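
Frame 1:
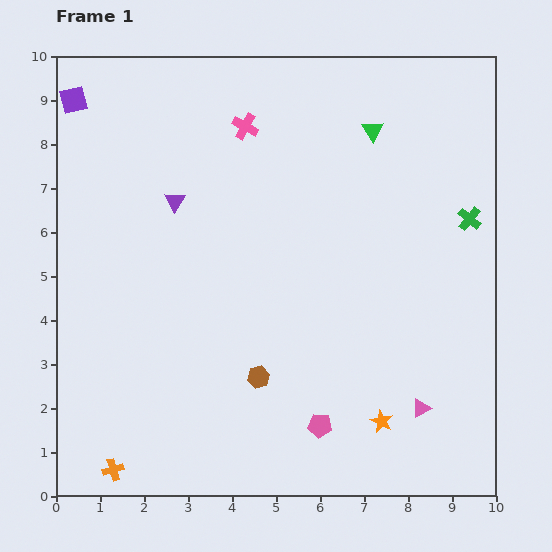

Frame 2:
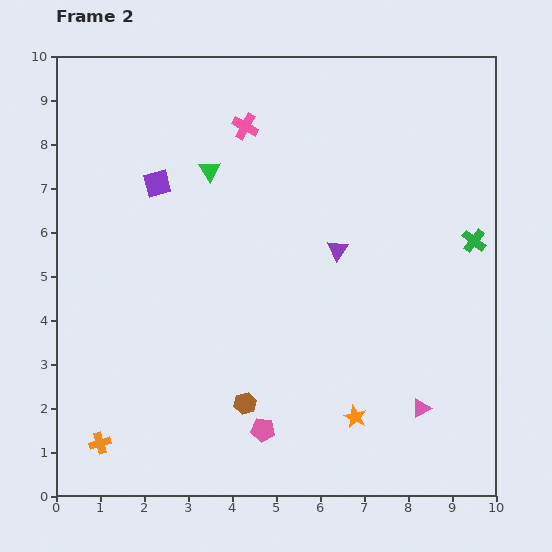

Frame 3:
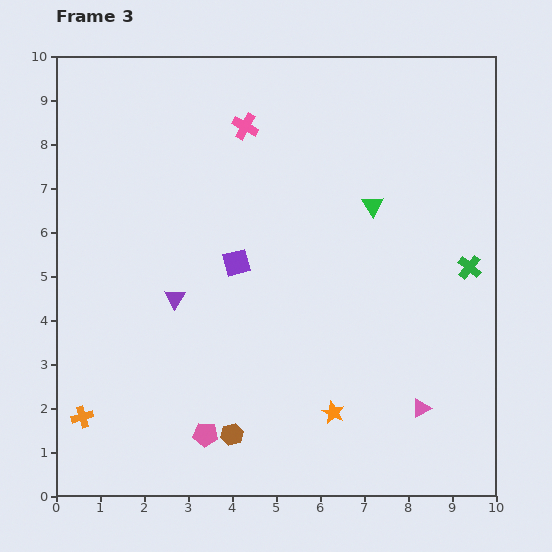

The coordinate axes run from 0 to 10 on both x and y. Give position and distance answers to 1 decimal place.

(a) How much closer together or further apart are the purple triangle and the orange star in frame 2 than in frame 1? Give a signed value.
-3.1

Distance in frame 1: 6.9. Distance in frame 2: 3.8.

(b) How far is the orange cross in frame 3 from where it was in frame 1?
1.4

The orange cross moved from (1.3, 0.6) to (0.6, 1.8), a distance of √(0.7² + 1.2²) ≈ 1.4.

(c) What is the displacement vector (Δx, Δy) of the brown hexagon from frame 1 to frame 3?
(-0.6, -1.3)

The brown hexagon was at (4.6, 2.7) in frame 1 and (4.0, 1.4) in frame 3.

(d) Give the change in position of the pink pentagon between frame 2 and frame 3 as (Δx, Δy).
(-1.3, -0.1)

The pink pentagon was at (4.7, 1.5) in frame 2 and (3.4, 1.4) in frame 3.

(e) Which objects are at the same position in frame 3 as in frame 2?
the pink cross, the pink triangle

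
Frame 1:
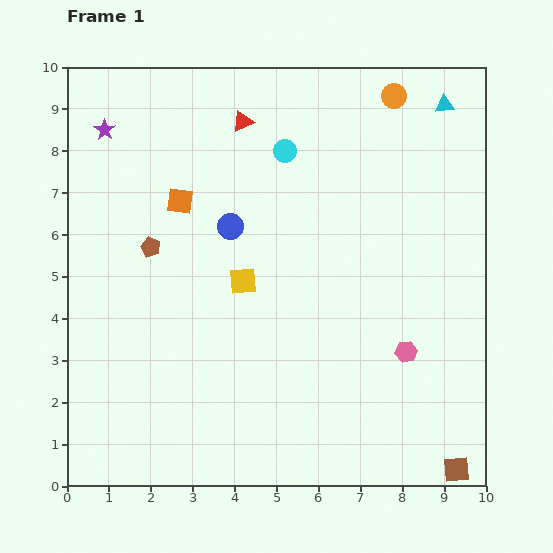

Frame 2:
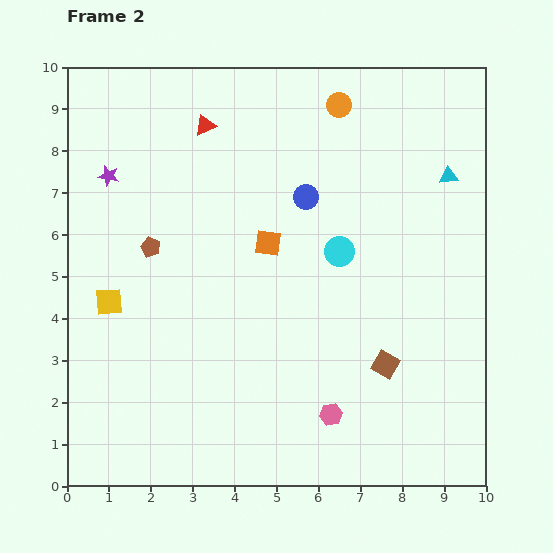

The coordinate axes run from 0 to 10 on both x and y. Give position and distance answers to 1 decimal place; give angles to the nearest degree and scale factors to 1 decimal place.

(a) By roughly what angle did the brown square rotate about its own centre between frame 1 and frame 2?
35° clockwise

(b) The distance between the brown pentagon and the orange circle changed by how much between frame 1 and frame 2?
-1.2

Distance in frame 1: 6.8. Distance in frame 2: 5.6.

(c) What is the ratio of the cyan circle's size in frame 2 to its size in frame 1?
1.3×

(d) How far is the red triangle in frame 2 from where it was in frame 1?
0.9

The red triangle moved from (4.2, 8.7) to (3.3, 8.6), a distance of √(0.9² + 0.1²) ≈ 0.9.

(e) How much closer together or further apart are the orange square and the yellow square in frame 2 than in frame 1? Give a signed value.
+1.6

Distance in frame 1: 2.4. Distance in frame 2: 4.0.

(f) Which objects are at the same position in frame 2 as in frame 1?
the brown pentagon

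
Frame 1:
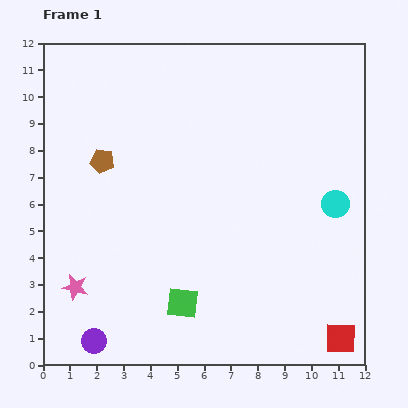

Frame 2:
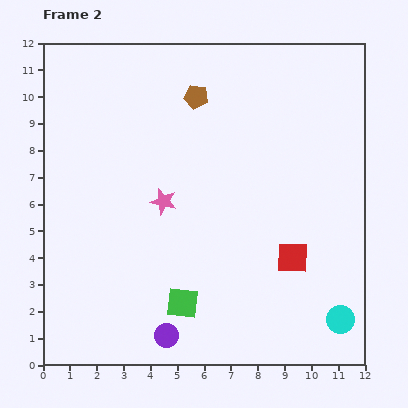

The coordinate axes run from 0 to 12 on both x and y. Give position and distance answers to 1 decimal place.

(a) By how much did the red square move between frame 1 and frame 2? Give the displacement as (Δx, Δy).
(-1.8, 3.0)

The red square was at (11.1, 1.0) in frame 1 and (9.3, 4.0) in frame 2.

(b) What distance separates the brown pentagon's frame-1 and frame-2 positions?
4.2

The brown pentagon moved from (2.2, 7.6) to (5.7, 10.0), a distance of √(3.5² + 2.4²) ≈ 4.2.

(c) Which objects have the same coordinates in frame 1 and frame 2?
the green square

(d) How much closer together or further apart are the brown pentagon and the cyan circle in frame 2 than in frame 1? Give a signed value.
+1.1

Distance in frame 1: 8.8. Distance in frame 2: 9.9.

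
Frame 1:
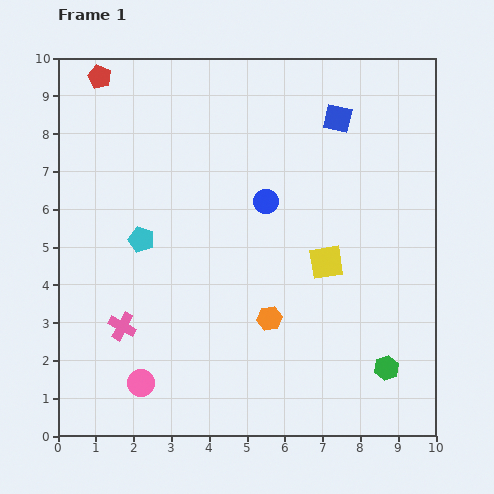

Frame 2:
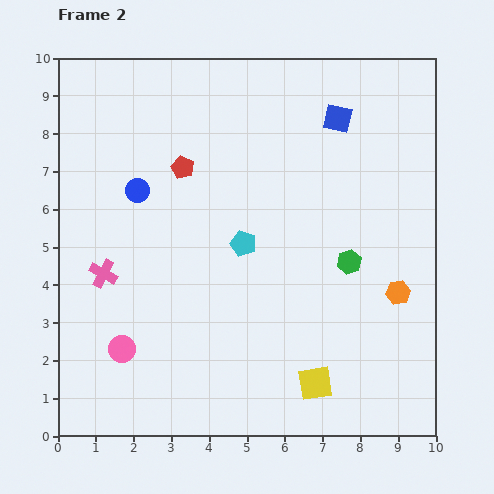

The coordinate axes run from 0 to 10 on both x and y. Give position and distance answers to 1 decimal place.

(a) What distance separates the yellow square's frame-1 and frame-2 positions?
3.2

The yellow square moved from (7.1, 4.6) to (6.8, 1.4), a distance of √(0.3² + 3.2²) ≈ 3.2.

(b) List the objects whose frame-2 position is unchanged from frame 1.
the blue square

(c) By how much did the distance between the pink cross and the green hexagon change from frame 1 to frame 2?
-0.6

Distance in frame 1: 7.1. Distance in frame 2: 6.5.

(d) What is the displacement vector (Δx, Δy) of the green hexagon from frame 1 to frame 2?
(-1.0, 2.8)

The green hexagon was at (8.7, 1.8) in frame 1 and (7.7, 4.6) in frame 2.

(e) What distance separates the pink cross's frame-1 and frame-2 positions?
1.5

The pink cross moved from (1.7, 2.9) to (1.2, 4.3), a distance of √(0.5² + 1.4²) ≈ 1.5.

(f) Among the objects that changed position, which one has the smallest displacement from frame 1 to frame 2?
the pink circle

(moved 1.0)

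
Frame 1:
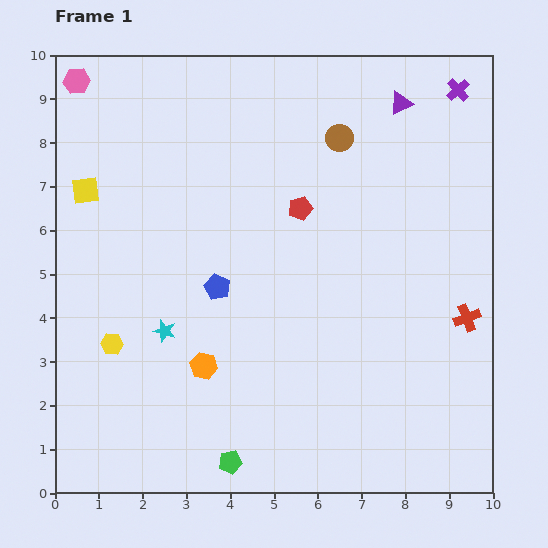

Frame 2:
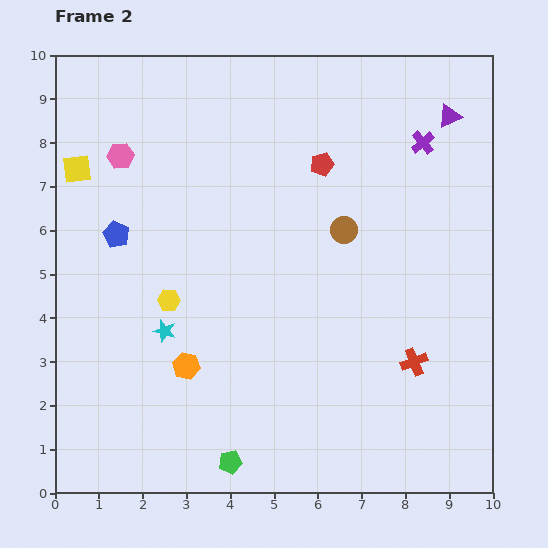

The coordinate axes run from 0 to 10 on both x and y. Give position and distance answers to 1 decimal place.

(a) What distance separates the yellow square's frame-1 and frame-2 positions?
0.5

The yellow square moved from (0.7, 6.9) to (0.5, 7.4), a distance of √(0.2² + 0.5²) ≈ 0.5.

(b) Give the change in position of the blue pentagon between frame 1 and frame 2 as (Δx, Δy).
(-2.3, 1.2)

The blue pentagon was at (3.7, 4.7) in frame 1 and (1.4, 5.9) in frame 2.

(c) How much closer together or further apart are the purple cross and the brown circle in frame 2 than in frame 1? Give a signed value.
-0.2

Distance in frame 1: 2.9. Distance in frame 2: 2.7.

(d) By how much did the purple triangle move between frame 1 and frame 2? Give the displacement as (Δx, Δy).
(1.1, -0.3)

The purple triangle was at (7.9, 8.9) in frame 1 and (9.0, 8.6) in frame 2.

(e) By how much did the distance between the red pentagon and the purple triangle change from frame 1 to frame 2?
-0.2

Distance in frame 1: 3.3. Distance in frame 2: 3.1.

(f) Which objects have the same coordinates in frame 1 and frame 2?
the green pentagon, the cyan star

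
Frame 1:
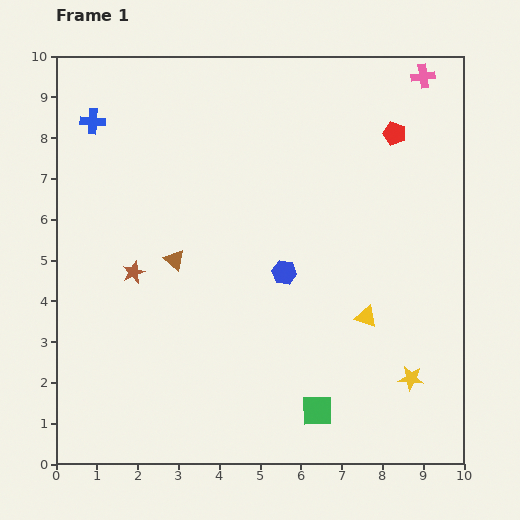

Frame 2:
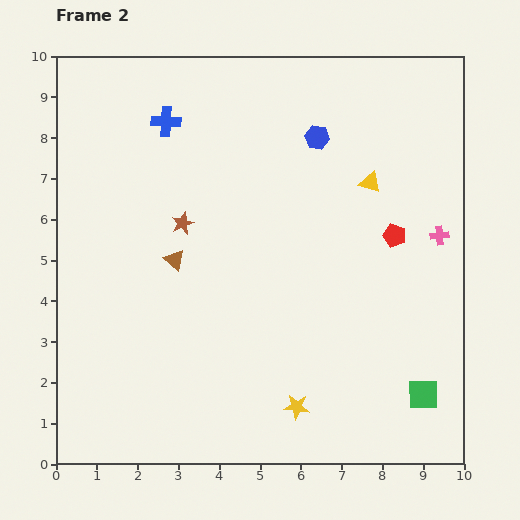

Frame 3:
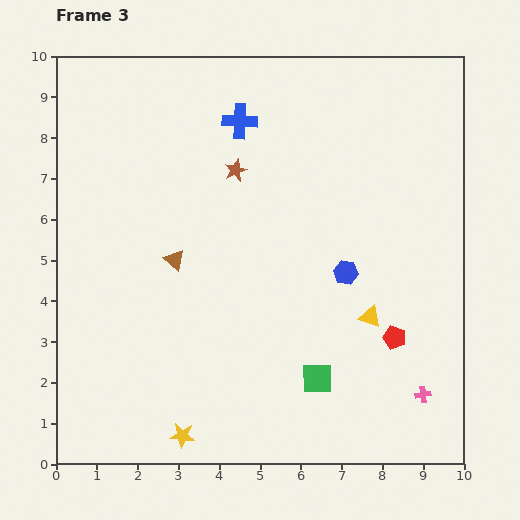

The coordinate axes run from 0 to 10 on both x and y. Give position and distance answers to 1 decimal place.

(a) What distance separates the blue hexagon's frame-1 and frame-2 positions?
3.4

The blue hexagon moved from (5.6, 4.7) to (6.4, 8.0), a distance of √(0.8² + 3.3²) ≈ 3.4.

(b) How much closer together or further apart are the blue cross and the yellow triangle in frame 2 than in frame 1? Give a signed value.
-3.0

Distance in frame 1: 8.2. Distance in frame 2: 5.2.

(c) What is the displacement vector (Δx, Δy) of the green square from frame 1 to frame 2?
(2.6, 0.4)

The green square was at (6.4, 1.3) in frame 1 and (9.0, 1.7) in frame 2.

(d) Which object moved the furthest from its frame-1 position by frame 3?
the pink cross

(moved 7.8; next 5.8)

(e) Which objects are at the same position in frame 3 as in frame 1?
the brown triangle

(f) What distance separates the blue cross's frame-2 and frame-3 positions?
1.8

The blue cross moved from (2.7, 8.4) to (4.5, 8.4), a distance of √(1.8² + 0.0²) ≈ 1.8.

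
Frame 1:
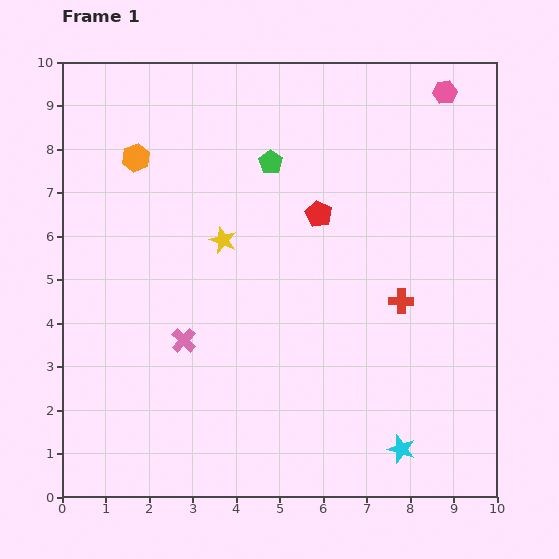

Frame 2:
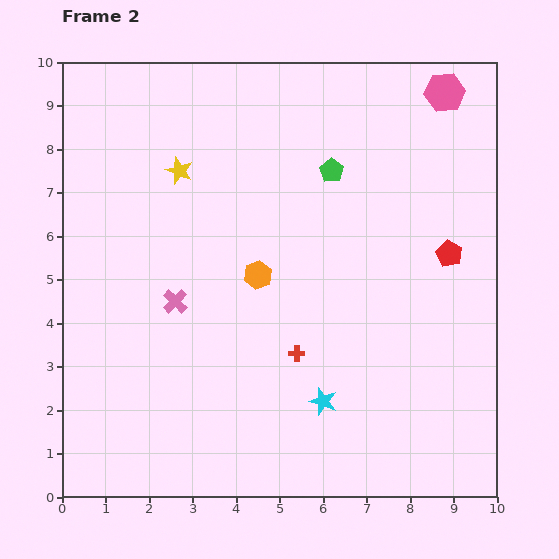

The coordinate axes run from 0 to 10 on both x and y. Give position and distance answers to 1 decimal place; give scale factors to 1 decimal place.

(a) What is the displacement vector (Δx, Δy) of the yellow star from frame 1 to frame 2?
(-1.0, 1.6)

The yellow star was at (3.7, 5.9) in frame 1 and (2.7, 7.5) in frame 2.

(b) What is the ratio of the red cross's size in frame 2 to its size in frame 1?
0.6×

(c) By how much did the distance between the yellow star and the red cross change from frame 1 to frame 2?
+0.7

Distance in frame 1: 4.3. Distance in frame 2: 5.0.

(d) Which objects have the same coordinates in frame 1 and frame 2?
the pink hexagon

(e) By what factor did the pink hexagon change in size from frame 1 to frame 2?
1.7×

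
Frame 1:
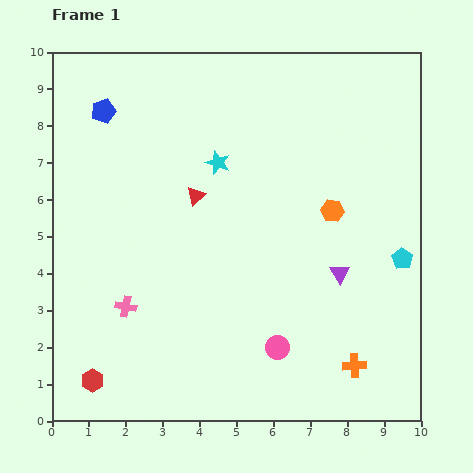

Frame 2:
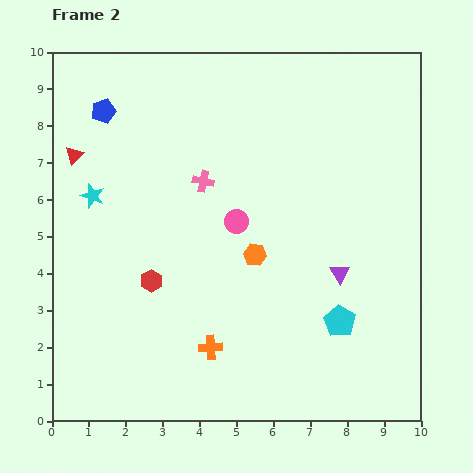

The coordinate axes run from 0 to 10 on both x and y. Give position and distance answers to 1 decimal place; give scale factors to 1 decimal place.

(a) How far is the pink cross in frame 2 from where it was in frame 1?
4.0

The pink cross moved from (2.0, 3.1) to (4.1, 6.5), a distance of √(2.1² + 3.4²) ≈ 4.0.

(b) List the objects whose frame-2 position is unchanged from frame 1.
the purple triangle, the blue pentagon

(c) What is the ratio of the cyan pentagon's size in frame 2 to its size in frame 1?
1.5×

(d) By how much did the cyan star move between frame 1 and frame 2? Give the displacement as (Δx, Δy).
(-3.4, -0.9)

The cyan star was at (4.5, 7.0) in frame 1 and (1.1, 6.1) in frame 2.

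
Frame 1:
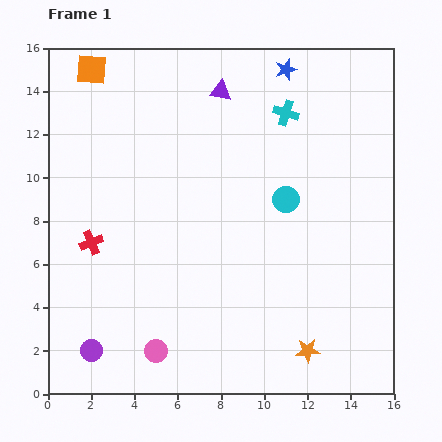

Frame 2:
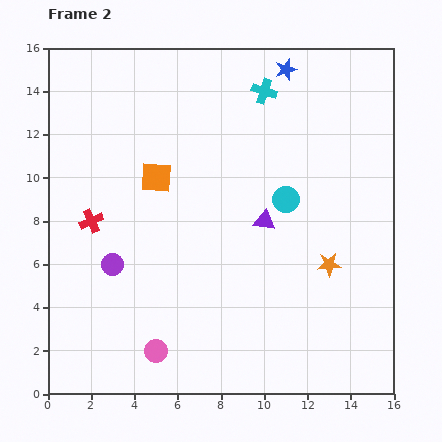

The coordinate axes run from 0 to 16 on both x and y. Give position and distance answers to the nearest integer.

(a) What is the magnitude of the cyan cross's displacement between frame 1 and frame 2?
1

The cyan cross moved from (11, 13) to (10, 14), a distance of √(1² + 1²) ≈ 1.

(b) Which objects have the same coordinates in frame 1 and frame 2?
the cyan circle, the pink circle, the blue star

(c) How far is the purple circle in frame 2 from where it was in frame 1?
4

The purple circle moved from (2, 2) to (3, 6), a distance of √(1² + 4²) ≈ 4.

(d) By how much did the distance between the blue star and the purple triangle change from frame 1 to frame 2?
+4

Distance in frame 1: 3. Distance in frame 2: 7.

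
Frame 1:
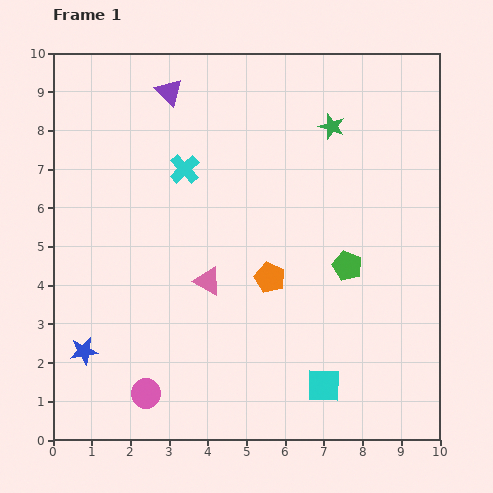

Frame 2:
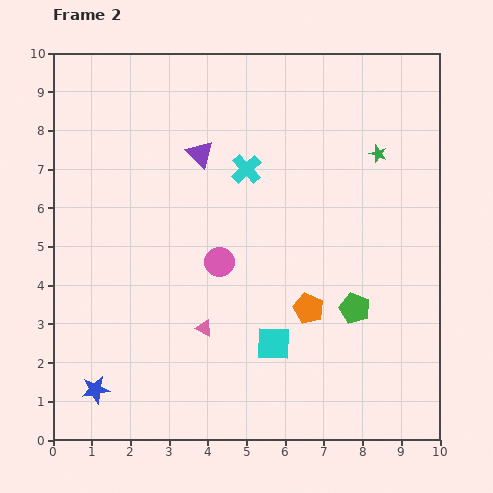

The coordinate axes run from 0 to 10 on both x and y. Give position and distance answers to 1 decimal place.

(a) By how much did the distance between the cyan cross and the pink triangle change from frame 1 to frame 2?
+1.2

Distance in frame 1: 3.0. Distance in frame 2: 4.2.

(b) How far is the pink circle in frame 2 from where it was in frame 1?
3.9

The pink circle moved from (2.4, 1.2) to (4.3, 4.6), a distance of √(1.9² + 3.4²) ≈ 3.9.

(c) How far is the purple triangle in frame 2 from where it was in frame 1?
1.8

The purple triangle moved from (3.0, 9.0) to (3.8, 7.4), a distance of √(0.8² + 1.6²) ≈ 1.8.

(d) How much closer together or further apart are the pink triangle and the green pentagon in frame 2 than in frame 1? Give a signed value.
+0.3

Distance in frame 1: 3.6. Distance in frame 2: 3.9.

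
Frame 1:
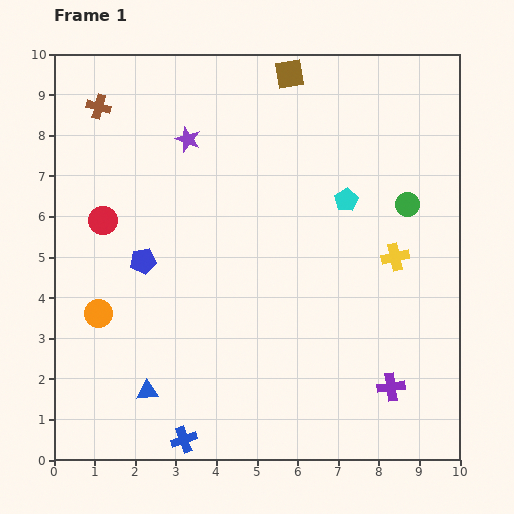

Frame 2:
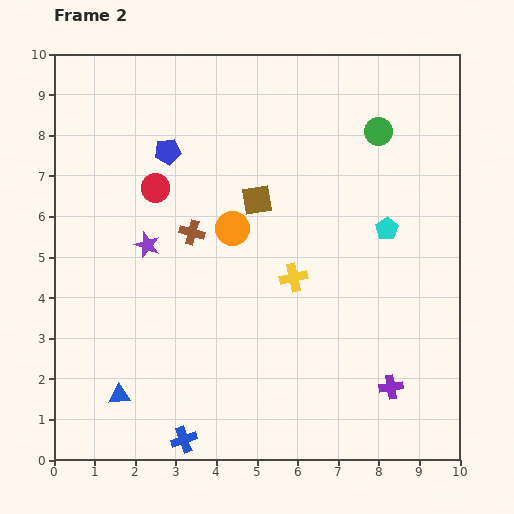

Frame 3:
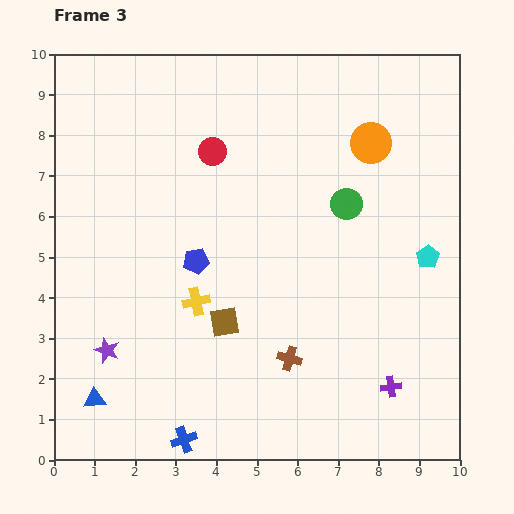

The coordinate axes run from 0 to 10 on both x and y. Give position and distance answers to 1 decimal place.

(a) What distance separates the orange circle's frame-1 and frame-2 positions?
3.9

The orange circle moved from (1.1, 3.6) to (4.4, 5.7), a distance of √(3.3² + 2.1²) ≈ 3.9.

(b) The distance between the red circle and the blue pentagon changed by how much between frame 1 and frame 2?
-0.5

Distance in frame 1: 1.4. Distance in frame 2: 0.9.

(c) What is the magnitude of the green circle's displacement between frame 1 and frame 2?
1.9

The green circle moved from (8.7, 6.3) to (8.0, 8.1), a distance of √(0.7² + 1.8²) ≈ 1.9.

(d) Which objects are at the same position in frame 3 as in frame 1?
the purple cross, the blue cross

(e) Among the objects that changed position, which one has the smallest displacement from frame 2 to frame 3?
the blue triangle

(moved 0.6)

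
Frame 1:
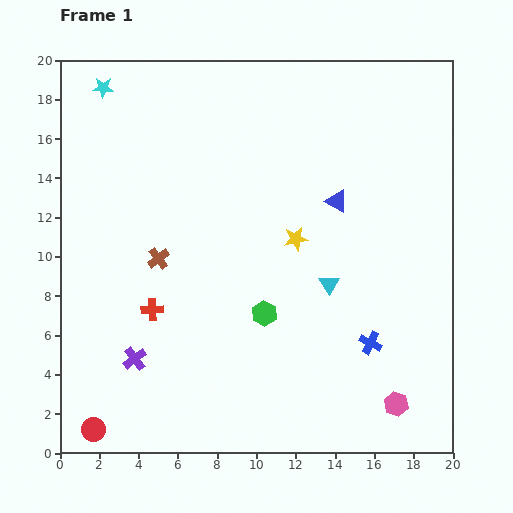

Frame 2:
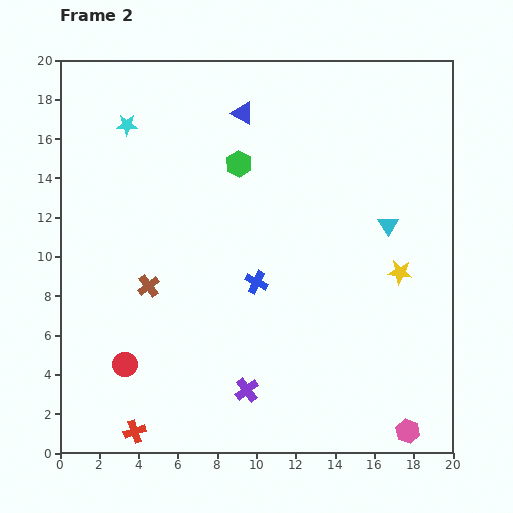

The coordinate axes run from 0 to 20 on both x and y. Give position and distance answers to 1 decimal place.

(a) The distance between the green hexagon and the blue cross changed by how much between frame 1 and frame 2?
+0.5

Distance in frame 1: 5.6. Distance in frame 2: 6.1.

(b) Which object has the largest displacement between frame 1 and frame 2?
the green hexagon

(moved 7.7; next 6.6)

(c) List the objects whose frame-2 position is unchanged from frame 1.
none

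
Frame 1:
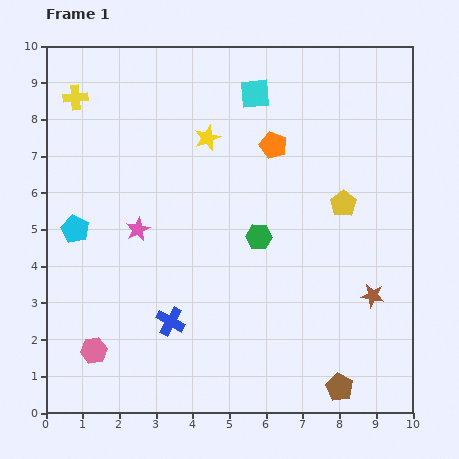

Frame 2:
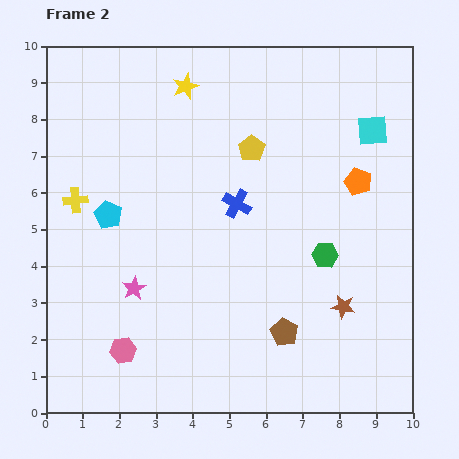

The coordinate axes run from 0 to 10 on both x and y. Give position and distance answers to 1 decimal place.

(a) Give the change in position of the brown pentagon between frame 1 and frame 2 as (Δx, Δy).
(-1.5, 1.5)

The brown pentagon was at (8.0, 0.7) in frame 1 and (6.5, 2.2) in frame 2.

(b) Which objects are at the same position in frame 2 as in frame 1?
none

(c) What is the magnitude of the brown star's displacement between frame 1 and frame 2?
0.9

The brown star moved from (8.9, 3.2) to (8.1, 2.9), a distance of √(0.8² + 0.3²) ≈ 0.9.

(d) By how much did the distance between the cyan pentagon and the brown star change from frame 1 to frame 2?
-1.4

Distance in frame 1: 8.3. Distance in frame 2: 6.9.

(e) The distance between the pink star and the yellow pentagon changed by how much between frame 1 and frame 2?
-0.6

Distance in frame 1: 5.6. Distance in frame 2: 5.0.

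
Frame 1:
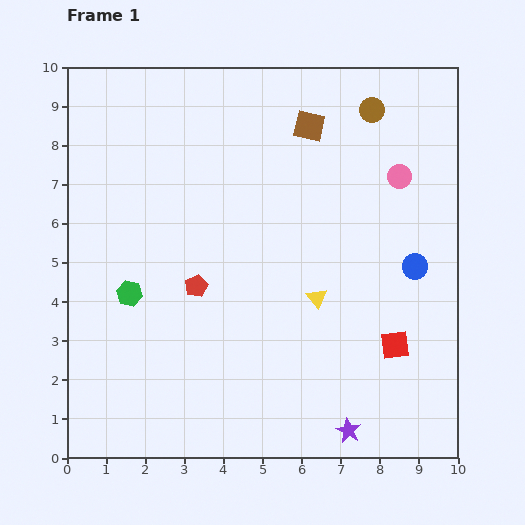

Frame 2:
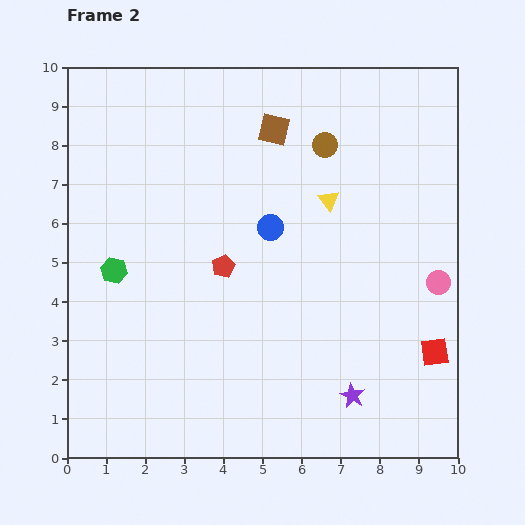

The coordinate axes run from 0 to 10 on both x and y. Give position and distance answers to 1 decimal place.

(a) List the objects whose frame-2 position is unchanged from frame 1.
none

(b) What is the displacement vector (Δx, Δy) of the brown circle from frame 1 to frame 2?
(-1.2, -0.9)

The brown circle was at (7.8, 8.9) in frame 1 and (6.6, 8.0) in frame 2.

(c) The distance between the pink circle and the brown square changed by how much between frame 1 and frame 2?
+3.1

Distance in frame 1: 2.6. Distance in frame 2: 5.7.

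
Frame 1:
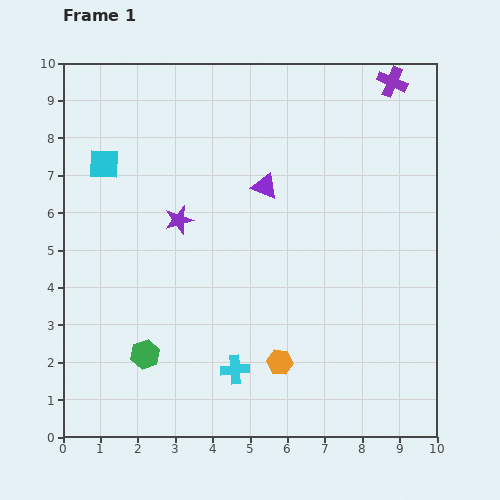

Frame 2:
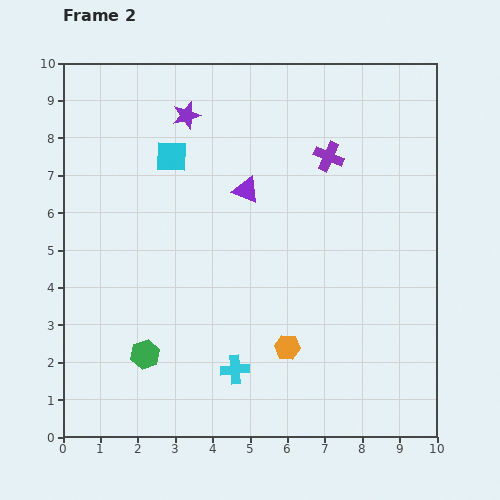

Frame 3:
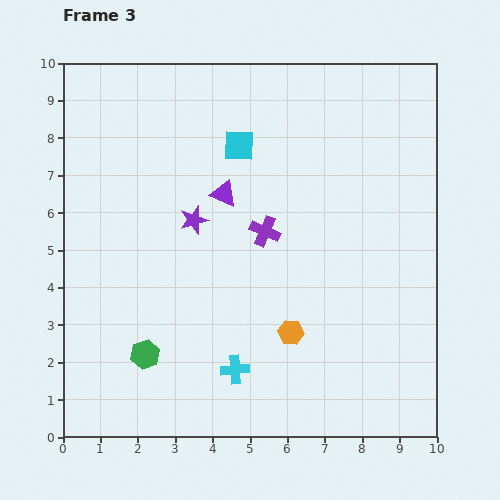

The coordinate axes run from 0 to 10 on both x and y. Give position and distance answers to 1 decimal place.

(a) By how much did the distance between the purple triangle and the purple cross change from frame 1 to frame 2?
-2.0

Distance in frame 1: 4.4. Distance in frame 2: 2.4.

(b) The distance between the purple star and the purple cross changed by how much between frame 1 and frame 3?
-4.9

Distance in frame 1: 6.8. Distance in frame 3: 1.9.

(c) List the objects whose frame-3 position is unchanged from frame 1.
the green hexagon, the cyan cross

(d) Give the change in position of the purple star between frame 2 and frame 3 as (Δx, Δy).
(0.2, -2.8)

The purple star was at (3.3, 8.6) in frame 2 and (3.5, 5.8) in frame 3.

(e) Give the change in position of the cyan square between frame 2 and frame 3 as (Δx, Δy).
(1.8, 0.3)

The cyan square was at (2.9, 7.5) in frame 2 and (4.7, 7.8) in frame 3.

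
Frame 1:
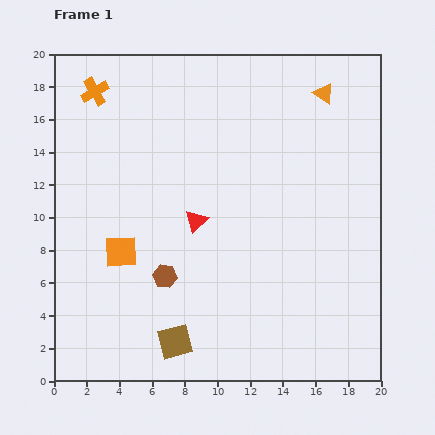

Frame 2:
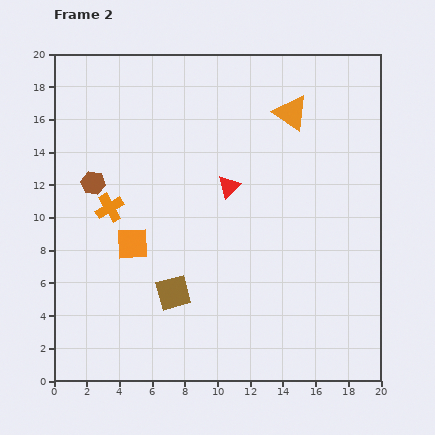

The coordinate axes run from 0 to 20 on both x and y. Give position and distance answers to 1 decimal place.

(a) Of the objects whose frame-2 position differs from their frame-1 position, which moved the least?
the orange square

(moved 0.9)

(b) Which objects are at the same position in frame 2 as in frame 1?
none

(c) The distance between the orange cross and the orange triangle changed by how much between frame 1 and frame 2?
-1.5

Distance in frame 1: 14.0. Distance in frame 2: 12.5.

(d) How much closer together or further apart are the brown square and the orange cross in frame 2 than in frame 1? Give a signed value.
-9.6

Distance in frame 1: 16.1. Distance in frame 2: 6.5.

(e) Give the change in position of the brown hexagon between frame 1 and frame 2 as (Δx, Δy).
(-4.4, 5.7)

The brown hexagon was at (6.8, 6.4) in frame 1 and (2.4, 12.1) in frame 2.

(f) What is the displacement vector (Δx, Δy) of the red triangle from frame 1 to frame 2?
(2.0, 2.1)

The red triangle was at (8.7, 9.8) in frame 1 and (10.7, 11.9) in frame 2.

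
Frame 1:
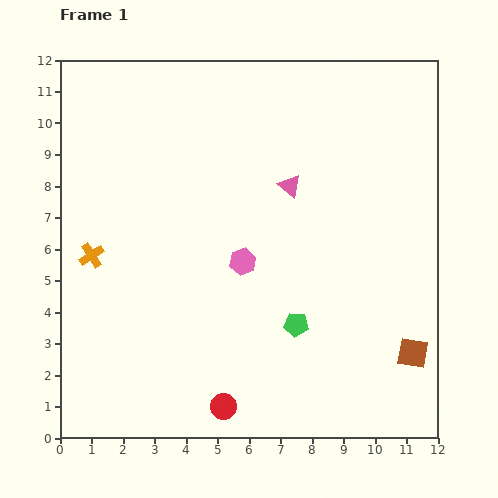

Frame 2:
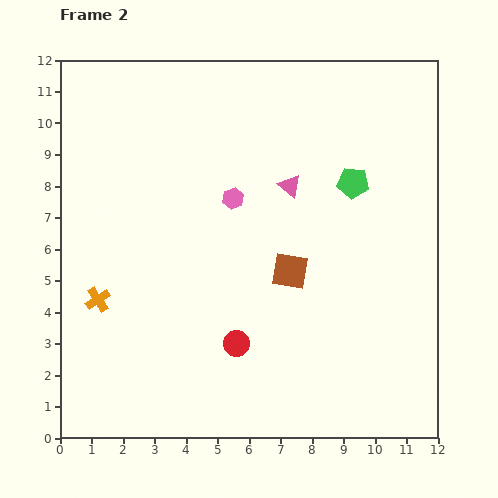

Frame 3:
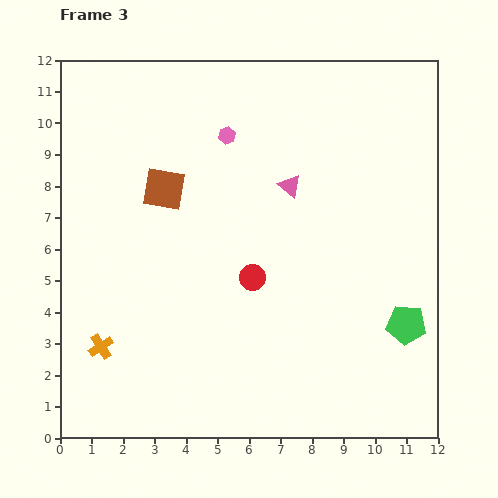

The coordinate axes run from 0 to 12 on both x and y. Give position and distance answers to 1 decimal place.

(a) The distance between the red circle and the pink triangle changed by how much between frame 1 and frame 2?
-2.0

Distance in frame 1: 7.3. Distance in frame 2: 5.3.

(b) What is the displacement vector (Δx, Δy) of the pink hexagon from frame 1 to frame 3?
(-0.5, 4.0)

The pink hexagon was at (5.8, 5.6) in frame 1 and (5.3, 9.6) in frame 3.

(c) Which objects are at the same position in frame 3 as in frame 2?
the pink triangle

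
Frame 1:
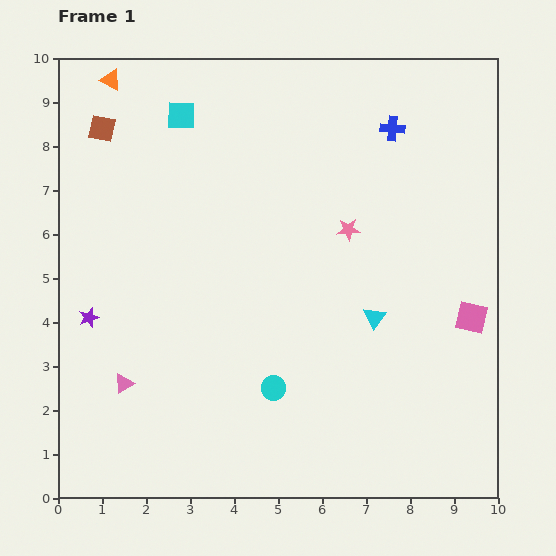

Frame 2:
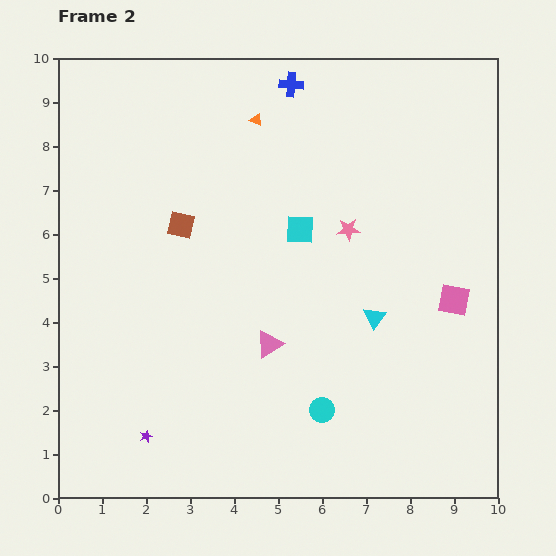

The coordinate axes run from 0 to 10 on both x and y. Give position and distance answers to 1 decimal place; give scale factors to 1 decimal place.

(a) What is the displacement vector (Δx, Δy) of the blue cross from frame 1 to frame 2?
(-2.3, 1.0)

The blue cross was at (7.6, 8.4) in frame 1 and (5.3, 9.4) in frame 2.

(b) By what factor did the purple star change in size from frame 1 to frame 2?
0.6×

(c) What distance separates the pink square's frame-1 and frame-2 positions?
0.6

The pink square moved from (9.4, 4.1) to (9.0, 4.5), a distance of √(0.4² + 0.4²) ≈ 0.6.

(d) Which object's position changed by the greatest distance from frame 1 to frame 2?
the cyan square

(moved 3.7; next 3.4)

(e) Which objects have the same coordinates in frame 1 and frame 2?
the pink star, the cyan triangle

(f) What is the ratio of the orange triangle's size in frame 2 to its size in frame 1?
0.6×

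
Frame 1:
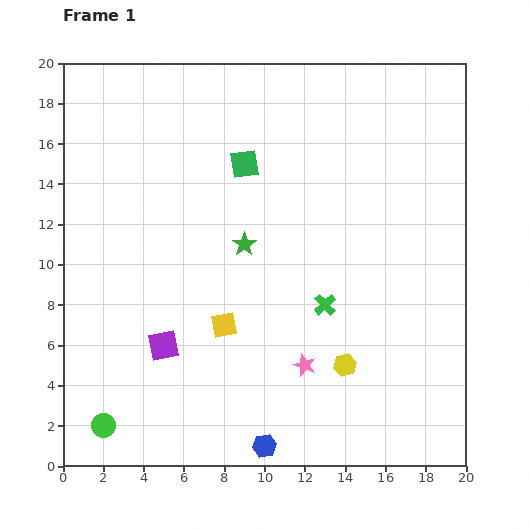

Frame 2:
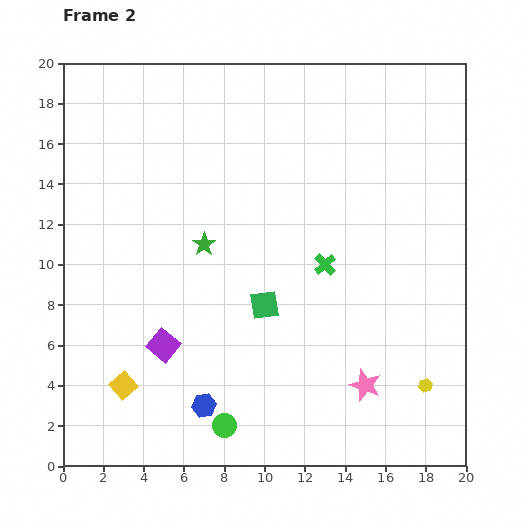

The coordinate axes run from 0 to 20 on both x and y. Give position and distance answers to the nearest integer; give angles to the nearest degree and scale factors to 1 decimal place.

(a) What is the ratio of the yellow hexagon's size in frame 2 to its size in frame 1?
0.6×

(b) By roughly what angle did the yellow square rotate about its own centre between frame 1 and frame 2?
31° counter-clockwise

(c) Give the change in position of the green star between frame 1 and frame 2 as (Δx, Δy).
(-2, 0)

The green star was at (9, 11) in frame 1 and (7, 11) in frame 2.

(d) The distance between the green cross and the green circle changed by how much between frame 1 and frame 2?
-4

Distance in frame 1: 13. Distance in frame 2: 9.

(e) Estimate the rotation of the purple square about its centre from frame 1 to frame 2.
39° counter-clockwise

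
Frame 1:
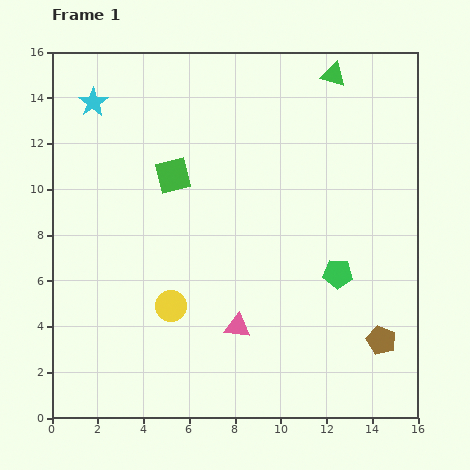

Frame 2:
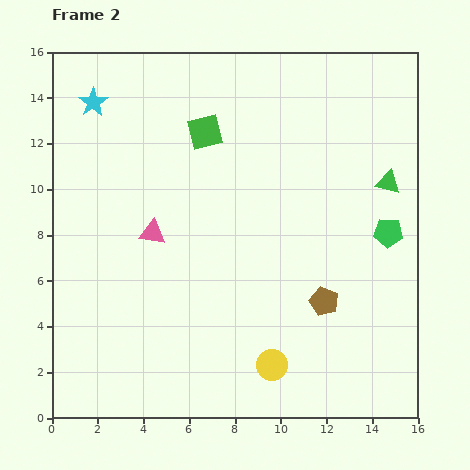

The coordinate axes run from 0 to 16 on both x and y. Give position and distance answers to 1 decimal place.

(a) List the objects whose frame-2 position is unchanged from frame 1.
the cyan star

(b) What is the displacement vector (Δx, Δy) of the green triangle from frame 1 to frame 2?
(2.4, -4.7)

The green triangle was at (12.3, 15.0) in frame 1 and (14.7, 10.3) in frame 2.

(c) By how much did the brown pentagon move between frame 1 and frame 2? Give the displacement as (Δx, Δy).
(-2.5, 1.7)

The brown pentagon was at (14.4, 3.4) in frame 1 and (11.9, 5.1) in frame 2.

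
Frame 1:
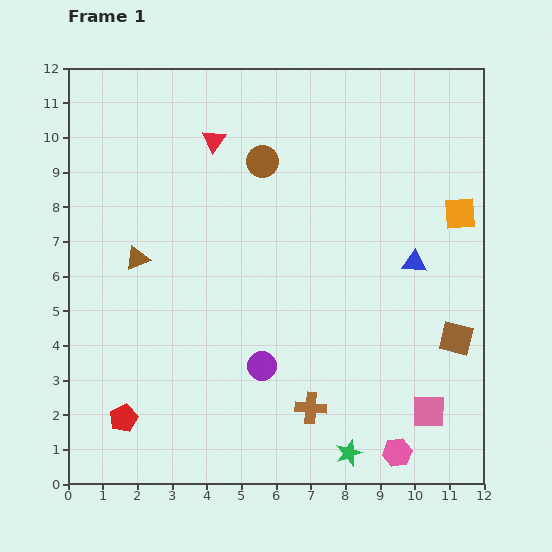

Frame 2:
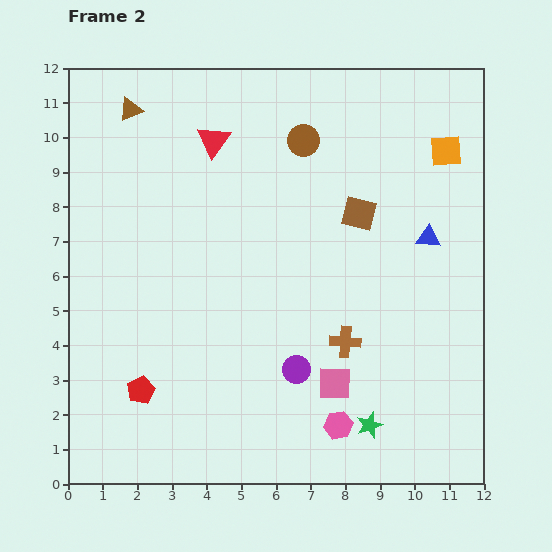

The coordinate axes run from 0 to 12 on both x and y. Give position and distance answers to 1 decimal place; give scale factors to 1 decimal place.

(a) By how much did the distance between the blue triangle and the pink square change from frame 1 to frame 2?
+0.7

Distance in frame 1: 4.3. Distance in frame 2: 5.0.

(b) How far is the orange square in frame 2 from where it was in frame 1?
1.8

The orange square moved from (11.3, 7.8) to (10.9, 9.6), a distance of √(0.4² + 1.8²) ≈ 1.8.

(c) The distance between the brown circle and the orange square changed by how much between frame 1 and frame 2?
-1.8

Distance in frame 1: 5.9. Distance in frame 2: 4.1.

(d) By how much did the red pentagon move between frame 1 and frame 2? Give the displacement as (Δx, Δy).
(0.5, 0.8)

The red pentagon was at (1.6, 1.9) in frame 1 and (2.1, 2.7) in frame 2.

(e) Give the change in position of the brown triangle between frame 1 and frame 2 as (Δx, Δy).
(-0.2, 4.3)

The brown triangle was at (2.0, 6.5) in frame 1 and (1.8, 10.8) in frame 2.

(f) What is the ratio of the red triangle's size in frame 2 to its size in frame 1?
1.4×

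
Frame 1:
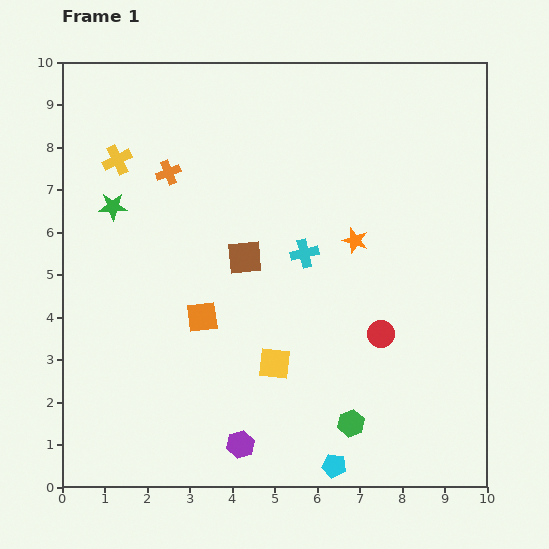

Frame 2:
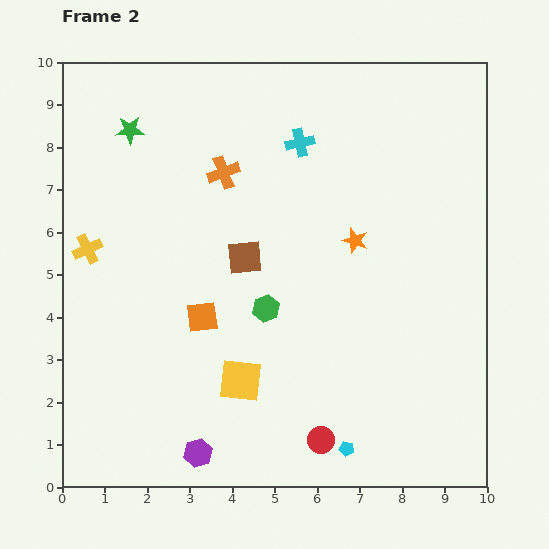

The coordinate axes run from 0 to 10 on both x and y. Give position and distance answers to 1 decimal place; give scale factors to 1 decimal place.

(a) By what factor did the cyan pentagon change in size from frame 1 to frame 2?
0.6×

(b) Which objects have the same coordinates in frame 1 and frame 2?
the orange star, the brown square, the orange square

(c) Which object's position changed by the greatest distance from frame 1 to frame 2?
the green hexagon

(moved 3.4; next 2.9)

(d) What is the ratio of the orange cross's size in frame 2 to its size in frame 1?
1.3×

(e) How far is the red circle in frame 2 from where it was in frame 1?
2.9

The red circle moved from (7.5, 3.6) to (6.1, 1.1), a distance of √(1.4² + 2.5²) ≈ 2.9.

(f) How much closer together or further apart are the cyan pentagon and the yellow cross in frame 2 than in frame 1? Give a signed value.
-1.1

Distance in frame 1: 8.8. Distance in frame 2: 7.7.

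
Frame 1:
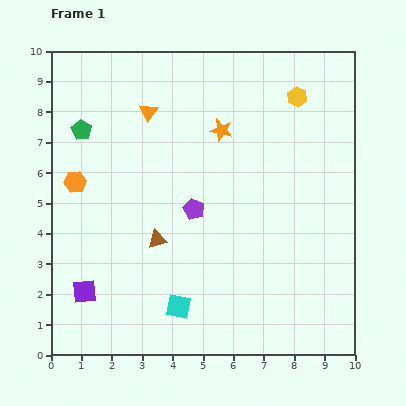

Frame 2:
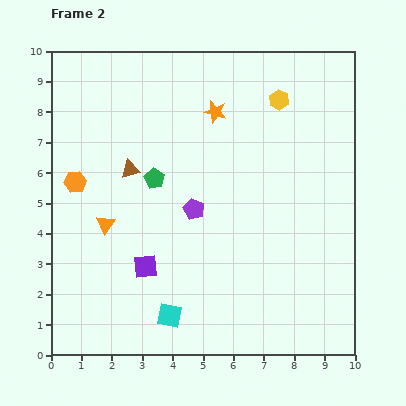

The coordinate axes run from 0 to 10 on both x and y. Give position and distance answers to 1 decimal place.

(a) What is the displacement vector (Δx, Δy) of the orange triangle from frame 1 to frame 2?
(-1.4, -3.7)

The orange triangle was at (3.2, 8.0) in frame 1 and (1.8, 4.3) in frame 2.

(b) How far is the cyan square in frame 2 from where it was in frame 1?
0.4

The cyan square moved from (4.2, 1.6) to (3.9, 1.3), a distance of √(0.3² + 0.3²) ≈ 0.4.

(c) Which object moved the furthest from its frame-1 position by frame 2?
the orange triangle

(moved 4.0; next 2.9)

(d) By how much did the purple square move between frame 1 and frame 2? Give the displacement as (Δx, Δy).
(2.0, 0.8)

The purple square was at (1.1, 2.1) in frame 1 and (3.1, 2.9) in frame 2.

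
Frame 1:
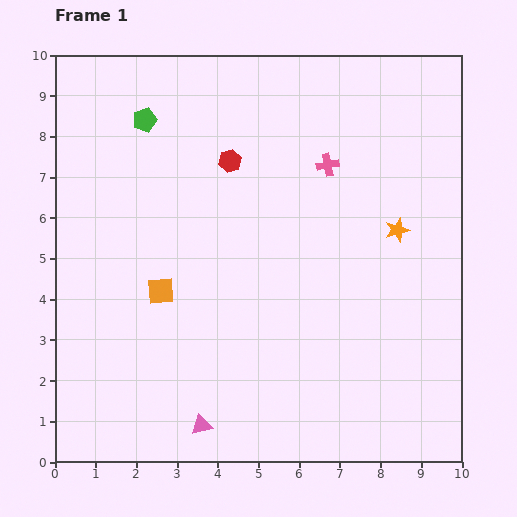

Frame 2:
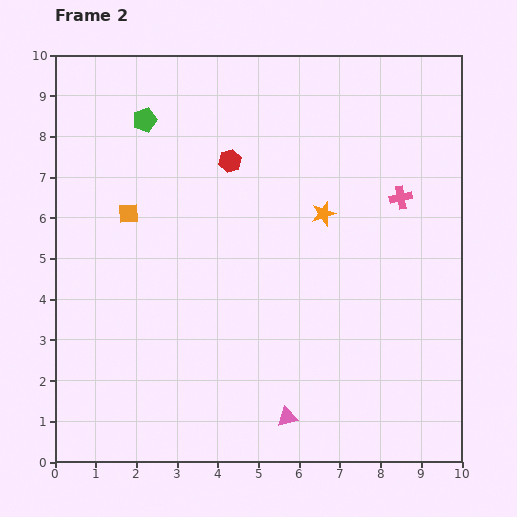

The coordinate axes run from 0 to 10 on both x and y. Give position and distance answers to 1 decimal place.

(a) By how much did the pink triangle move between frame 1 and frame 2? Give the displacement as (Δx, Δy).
(2.1, 0.2)

The pink triangle was at (3.6, 0.9) in frame 1 and (5.7, 1.1) in frame 2.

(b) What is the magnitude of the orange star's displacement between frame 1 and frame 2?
1.8

The orange star moved from (8.4, 5.7) to (6.6, 6.1), a distance of √(1.8² + 0.4²) ≈ 1.8.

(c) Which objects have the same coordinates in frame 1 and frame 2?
the green pentagon, the red hexagon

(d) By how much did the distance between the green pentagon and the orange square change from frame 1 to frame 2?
-1.9

Distance in frame 1: 4.2. Distance in frame 2: 2.3.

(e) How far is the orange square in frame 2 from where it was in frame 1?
2.1

The orange square moved from (2.6, 4.2) to (1.8, 6.1), a distance of √(0.8² + 1.9²) ≈ 2.1.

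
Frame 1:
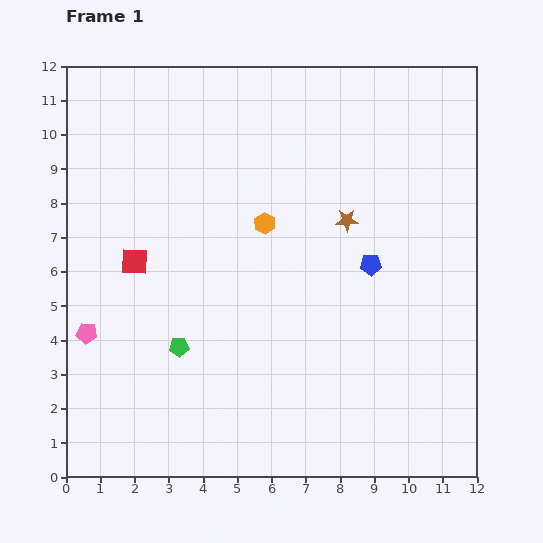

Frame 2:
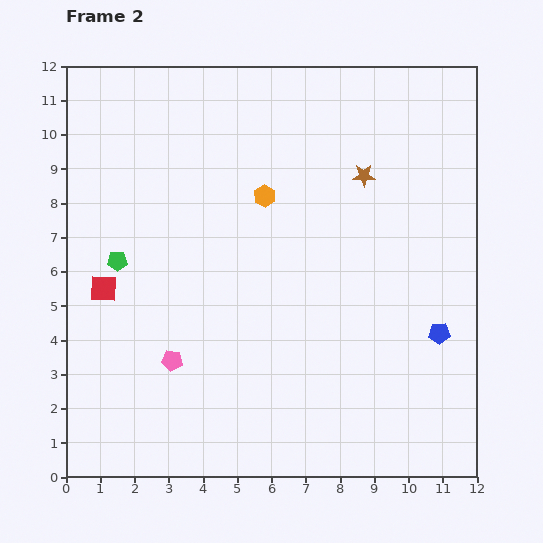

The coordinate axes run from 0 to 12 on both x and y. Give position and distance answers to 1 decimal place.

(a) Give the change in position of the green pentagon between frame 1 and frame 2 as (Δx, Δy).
(-1.8, 2.5)

The green pentagon was at (3.3, 3.8) in frame 1 and (1.5, 6.3) in frame 2.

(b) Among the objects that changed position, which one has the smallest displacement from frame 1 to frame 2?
the orange hexagon

(moved 0.8)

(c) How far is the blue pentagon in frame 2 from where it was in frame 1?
2.8

The blue pentagon moved from (8.9, 6.2) to (10.9, 4.2), a distance of √(2.0² + 2.0²) ≈ 2.8.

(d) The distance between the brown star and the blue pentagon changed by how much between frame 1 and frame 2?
+3.6

Distance in frame 1: 1.5. Distance in frame 2: 5.1.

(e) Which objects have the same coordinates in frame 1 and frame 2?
none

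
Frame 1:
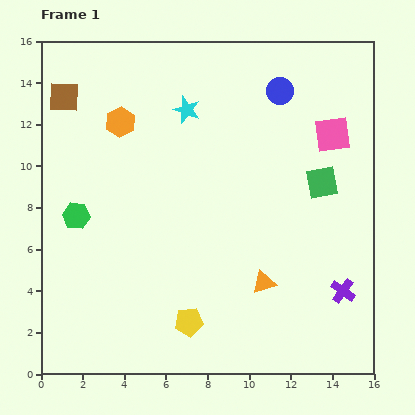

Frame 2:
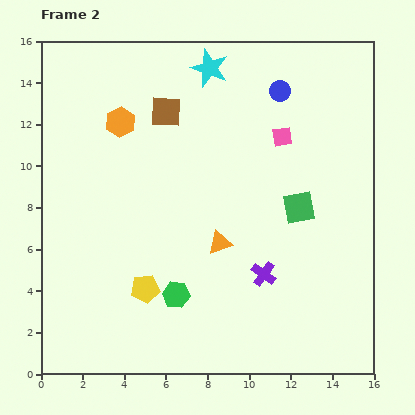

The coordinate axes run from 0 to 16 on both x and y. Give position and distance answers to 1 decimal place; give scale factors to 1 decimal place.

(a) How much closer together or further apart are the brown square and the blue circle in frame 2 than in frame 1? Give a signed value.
-4.8

Distance in frame 1: 10.4. Distance in frame 2: 5.6.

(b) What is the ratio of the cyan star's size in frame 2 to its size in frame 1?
1.4×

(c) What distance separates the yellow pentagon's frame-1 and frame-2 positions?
2.6

The yellow pentagon moved from (7.1, 2.5) to (5.0, 4.1), a distance of √(2.1² + 1.6²) ≈ 2.6.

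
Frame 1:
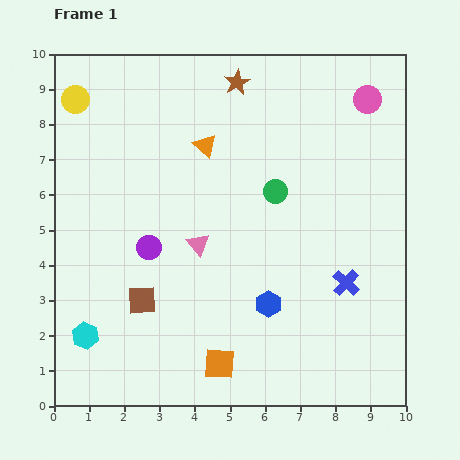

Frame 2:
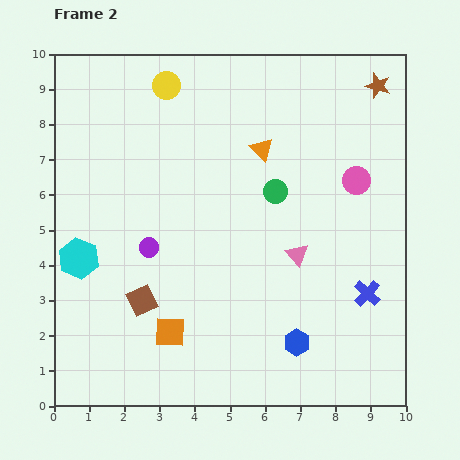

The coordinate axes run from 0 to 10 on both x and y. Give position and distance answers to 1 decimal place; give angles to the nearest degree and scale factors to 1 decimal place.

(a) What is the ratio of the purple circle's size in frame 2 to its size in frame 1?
0.8×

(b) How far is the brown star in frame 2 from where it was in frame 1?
4.0

The brown star moved from (5.2, 9.2) to (9.2, 9.1), a distance of √(4.0² + 0.1²) ≈ 4.0.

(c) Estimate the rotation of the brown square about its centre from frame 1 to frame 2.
23° counter-clockwise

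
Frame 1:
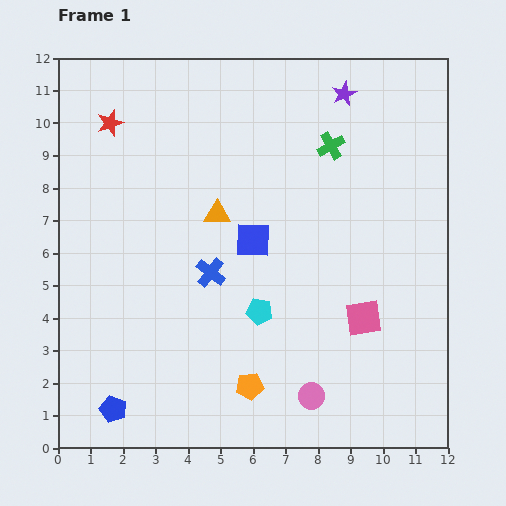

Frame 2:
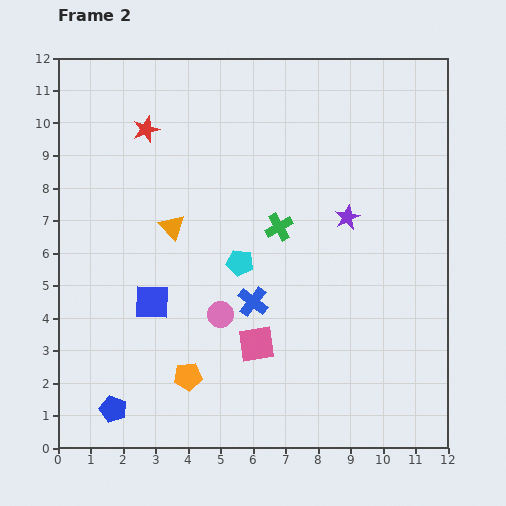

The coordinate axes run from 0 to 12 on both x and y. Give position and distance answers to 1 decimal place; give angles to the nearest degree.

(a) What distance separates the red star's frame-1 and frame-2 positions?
1.1

The red star moved from (1.6, 10.0) to (2.7, 9.8), a distance of √(1.1² + 0.2²) ≈ 1.1.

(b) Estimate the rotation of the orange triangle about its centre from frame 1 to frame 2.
46° clockwise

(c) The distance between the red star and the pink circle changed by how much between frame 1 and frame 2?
-4.3

Distance in frame 1: 10.4. Distance in frame 2: 6.1.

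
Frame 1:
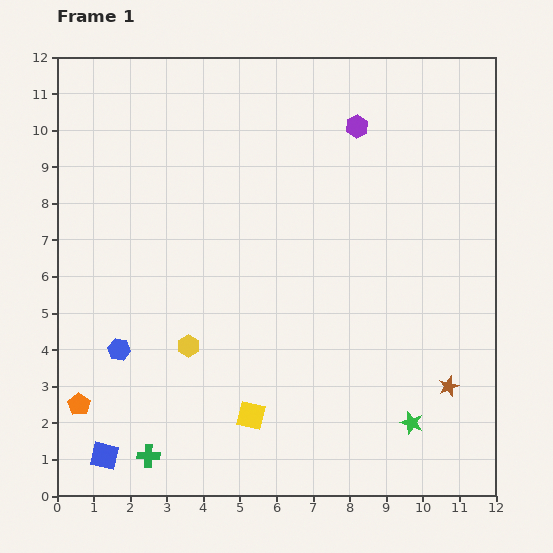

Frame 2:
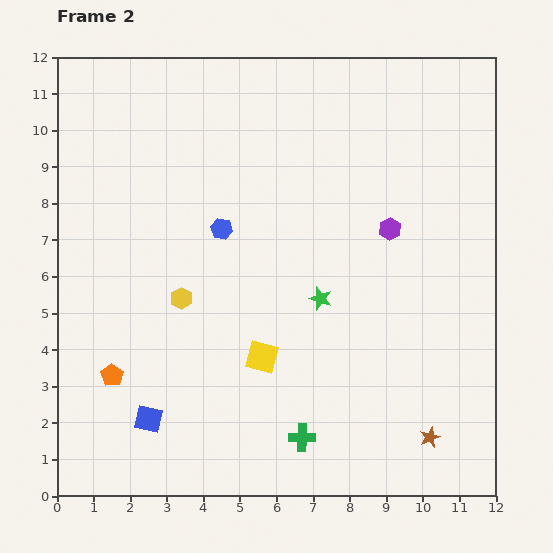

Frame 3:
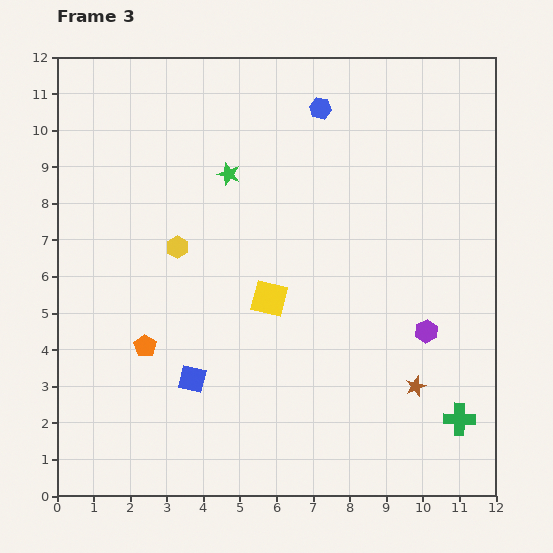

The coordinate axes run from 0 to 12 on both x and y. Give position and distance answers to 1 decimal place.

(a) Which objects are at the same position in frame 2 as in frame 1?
none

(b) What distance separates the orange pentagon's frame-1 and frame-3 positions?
2.4

The orange pentagon moved from (0.6, 2.5) to (2.4, 4.1), a distance of √(1.8² + 1.6²) ≈ 2.4.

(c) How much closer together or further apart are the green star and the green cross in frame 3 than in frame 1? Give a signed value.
+1.9

Distance in frame 1: 7.3. Distance in frame 3: 9.2.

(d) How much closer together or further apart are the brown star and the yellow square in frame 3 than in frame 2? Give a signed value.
-0.4

Distance in frame 2: 5.1. Distance in frame 3: 4.7.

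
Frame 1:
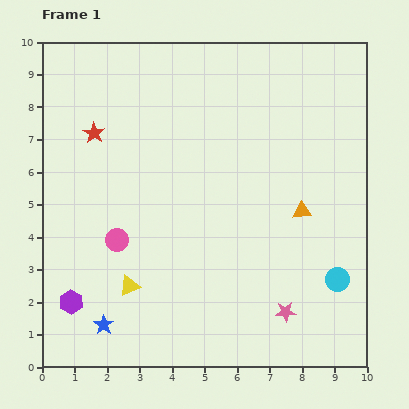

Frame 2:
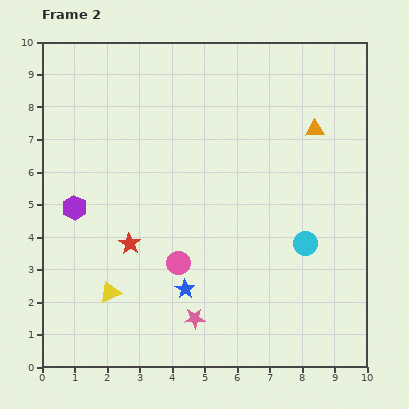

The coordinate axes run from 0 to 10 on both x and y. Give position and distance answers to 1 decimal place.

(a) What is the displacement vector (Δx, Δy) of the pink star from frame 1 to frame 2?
(-2.8, -0.2)

The pink star was at (7.5, 1.7) in frame 1 and (4.7, 1.5) in frame 2.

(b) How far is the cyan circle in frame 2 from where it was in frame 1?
1.5

The cyan circle moved from (9.1, 2.7) to (8.1, 3.8), a distance of √(1.0² + 1.1²) ≈ 1.5.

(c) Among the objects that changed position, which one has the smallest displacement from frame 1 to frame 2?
the yellow triangle

(moved 0.6)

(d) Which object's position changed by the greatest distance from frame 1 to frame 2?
the red star

(moved 3.6; next 2.9)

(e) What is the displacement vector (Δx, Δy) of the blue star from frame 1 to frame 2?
(2.5, 1.1)

The blue star was at (1.9, 1.3) in frame 1 and (4.4, 2.4) in frame 2.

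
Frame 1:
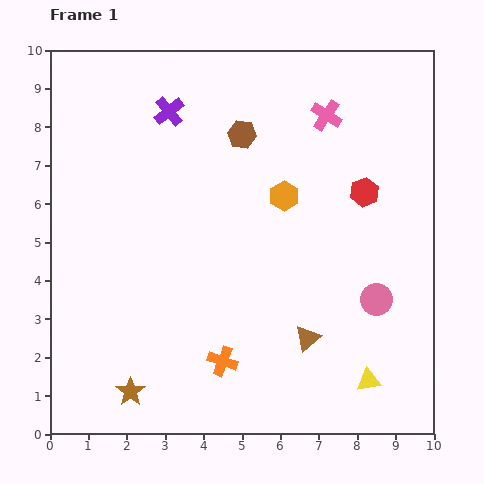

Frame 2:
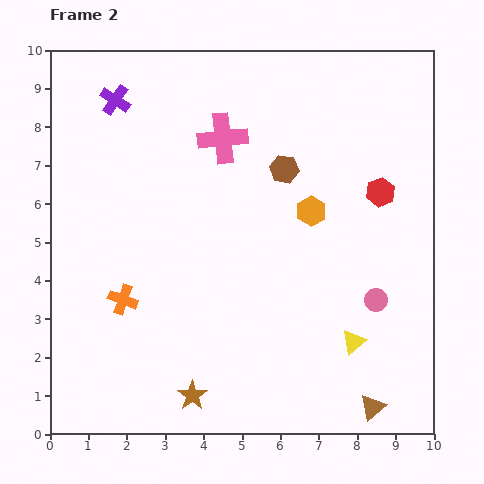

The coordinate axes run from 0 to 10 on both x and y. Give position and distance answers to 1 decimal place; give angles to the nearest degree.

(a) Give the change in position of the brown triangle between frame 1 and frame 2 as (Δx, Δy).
(1.7, -1.8)

The brown triangle was at (6.7, 2.5) in frame 1 and (8.4, 0.7) in frame 2.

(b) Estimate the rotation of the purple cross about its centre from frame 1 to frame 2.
18° counter-clockwise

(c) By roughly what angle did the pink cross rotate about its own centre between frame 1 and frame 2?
39° counter-clockwise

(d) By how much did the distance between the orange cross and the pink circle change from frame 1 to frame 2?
+2.3

Distance in frame 1: 4.3. Distance in frame 2: 6.6.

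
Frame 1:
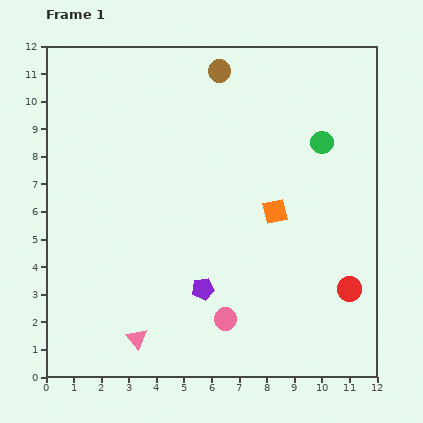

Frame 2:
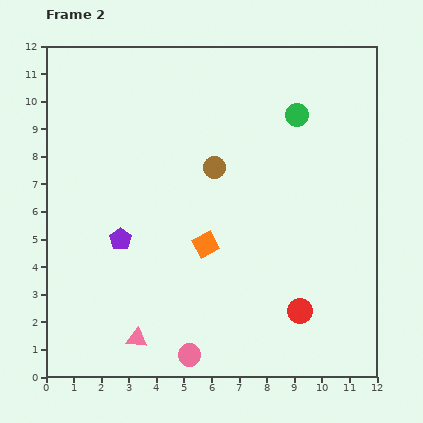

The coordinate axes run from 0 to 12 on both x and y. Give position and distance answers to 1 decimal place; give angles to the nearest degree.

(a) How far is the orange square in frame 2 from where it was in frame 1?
2.8

The orange square moved from (8.3, 6.0) to (5.8, 4.8), a distance of √(2.5² + 1.2²) ≈ 2.8.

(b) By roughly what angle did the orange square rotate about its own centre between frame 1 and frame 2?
15° counter-clockwise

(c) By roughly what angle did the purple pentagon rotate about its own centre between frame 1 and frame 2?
28° counter-clockwise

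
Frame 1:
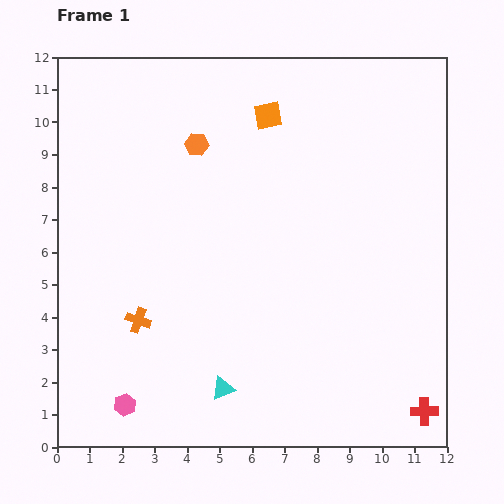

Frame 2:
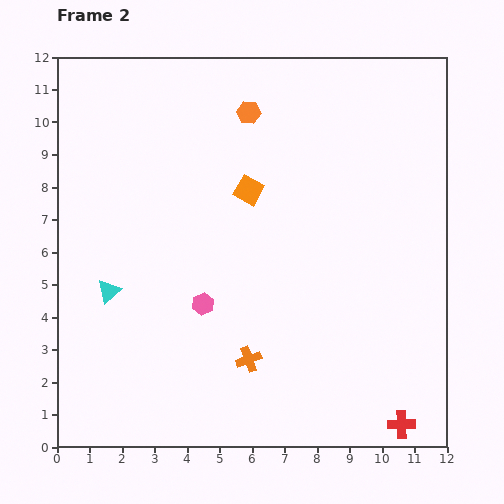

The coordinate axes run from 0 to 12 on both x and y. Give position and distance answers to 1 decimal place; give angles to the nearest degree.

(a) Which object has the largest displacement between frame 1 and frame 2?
the cyan triangle

(moved 4.6; next 3.9)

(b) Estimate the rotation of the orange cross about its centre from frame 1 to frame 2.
39° counter-clockwise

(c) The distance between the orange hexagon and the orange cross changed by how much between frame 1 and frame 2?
+1.9

Distance in frame 1: 5.7. Distance in frame 2: 7.6.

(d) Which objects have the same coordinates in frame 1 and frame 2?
none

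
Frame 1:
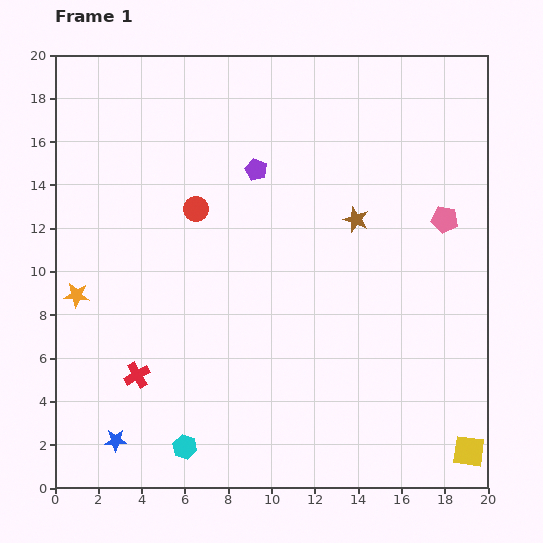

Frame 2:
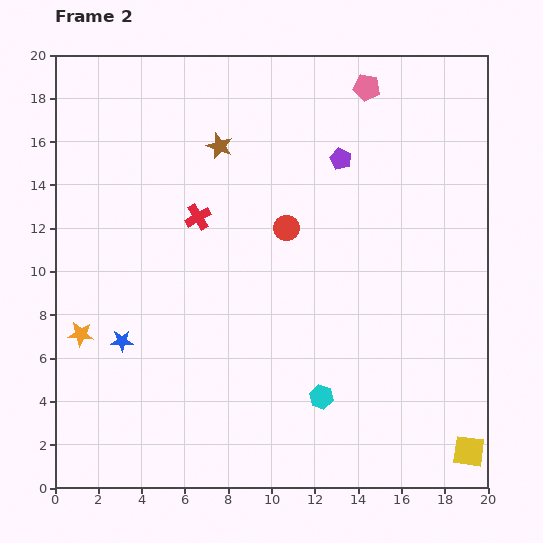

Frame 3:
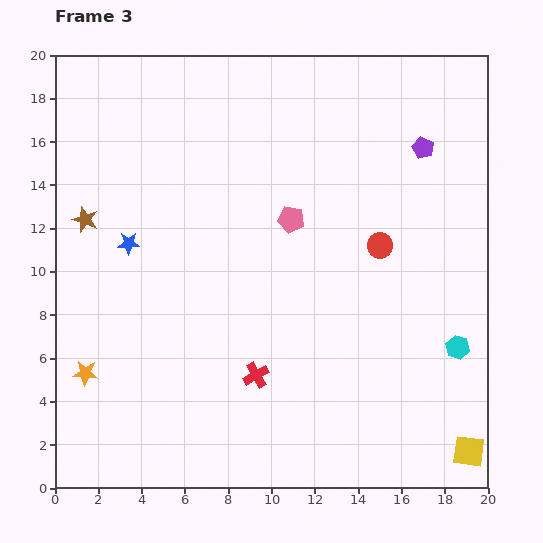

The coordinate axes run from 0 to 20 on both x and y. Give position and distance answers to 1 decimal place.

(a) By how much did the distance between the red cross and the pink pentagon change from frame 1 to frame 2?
-6.1

Distance in frame 1: 15.9. Distance in frame 2: 9.8.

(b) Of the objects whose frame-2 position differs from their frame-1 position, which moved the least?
the orange star

(moved 1.8)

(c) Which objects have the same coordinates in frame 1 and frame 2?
the yellow square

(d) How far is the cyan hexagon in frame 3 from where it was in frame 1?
13.4

The cyan hexagon moved from (6.0, 1.9) to (18.6, 6.5), a distance of √(12.6² + 4.6²) ≈ 13.4.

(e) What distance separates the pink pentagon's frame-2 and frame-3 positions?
7.0

The pink pentagon moved from (14.4, 18.5) to (10.9, 12.4), a distance of √(3.5² + 6.1²) ≈ 7.0.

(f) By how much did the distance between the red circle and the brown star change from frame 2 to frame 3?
+8.8

Distance in frame 2: 4.9. Distance in frame 3: 13.7.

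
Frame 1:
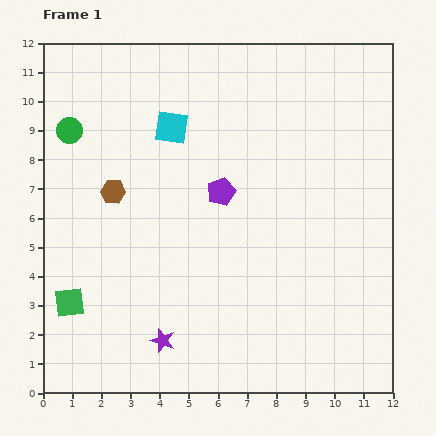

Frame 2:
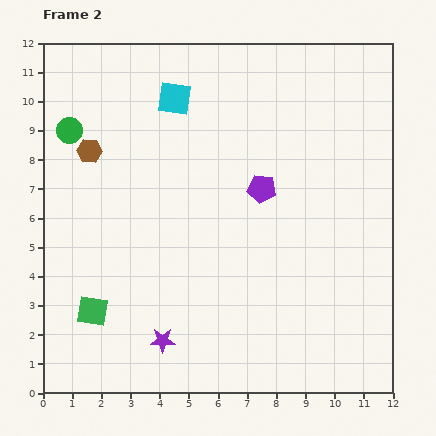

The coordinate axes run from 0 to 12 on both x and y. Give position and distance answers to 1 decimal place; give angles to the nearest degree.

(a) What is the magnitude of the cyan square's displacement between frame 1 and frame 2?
1.0

The cyan square moved from (4.4, 9.1) to (4.5, 10.1), a distance of √(0.1² + 1.0²) ≈ 1.0.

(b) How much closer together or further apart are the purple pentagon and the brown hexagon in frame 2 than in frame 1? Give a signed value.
+2.3

Distance in frame 1: 3.7. Distance in frame 2: 6.0.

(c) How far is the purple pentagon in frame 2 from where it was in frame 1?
1.4

The purple pentagon moved from (6.1, 6.9) to (7.5, 7.0), a distance of √(1.4² + 0.1²) ≈ 1.4.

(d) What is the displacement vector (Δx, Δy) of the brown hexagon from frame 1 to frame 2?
(-0.8, 1.4)

The brown hexagon was at (2.4, 6.9) in frame 1 and (1.6, 8.3) in frame 2.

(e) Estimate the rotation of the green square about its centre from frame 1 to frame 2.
16° clockwise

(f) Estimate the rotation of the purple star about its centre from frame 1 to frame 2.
18° counter-clockwise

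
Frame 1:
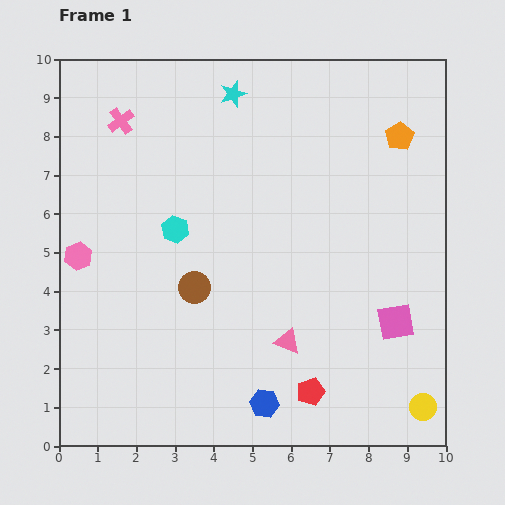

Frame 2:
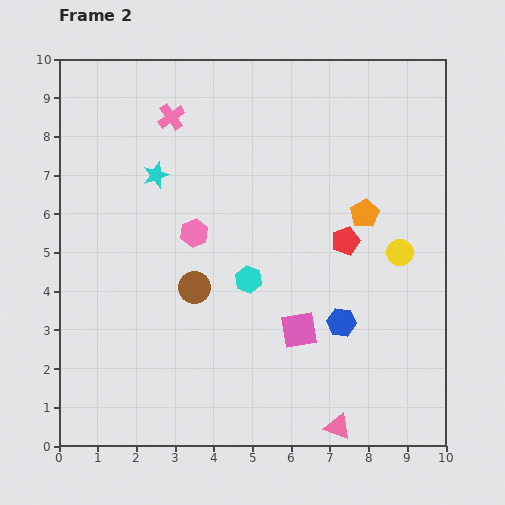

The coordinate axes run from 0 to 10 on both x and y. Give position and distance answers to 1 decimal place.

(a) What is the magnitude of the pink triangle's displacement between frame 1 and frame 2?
2.6

The pink triangle moved from (5.9, 2.7) to (7.2, 0.5), a distance of √(1.3² + 2.2²) ≈ 2.6.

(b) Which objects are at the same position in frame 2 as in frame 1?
the brown circle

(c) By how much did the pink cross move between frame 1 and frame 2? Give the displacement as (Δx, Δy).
(1.3, 0.1)

The pink cross was at (1.6, 8.4) in frame 1 and (2.9, 8.5) in frame 2.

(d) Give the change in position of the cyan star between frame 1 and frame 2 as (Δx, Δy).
(-2.0, -2.1)

The cyan star was at (4.5, 9.1) in frame 1 and (2.5, 7.0) in frame 2.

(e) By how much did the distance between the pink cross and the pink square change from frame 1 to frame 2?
-2.4

Distance in frame 1: 8.8. Distance in frame 2: 6.4.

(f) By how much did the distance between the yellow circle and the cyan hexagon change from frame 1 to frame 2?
-3.9

Distance in frame 1: 7.9. Distance in frame 2: 4.0.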